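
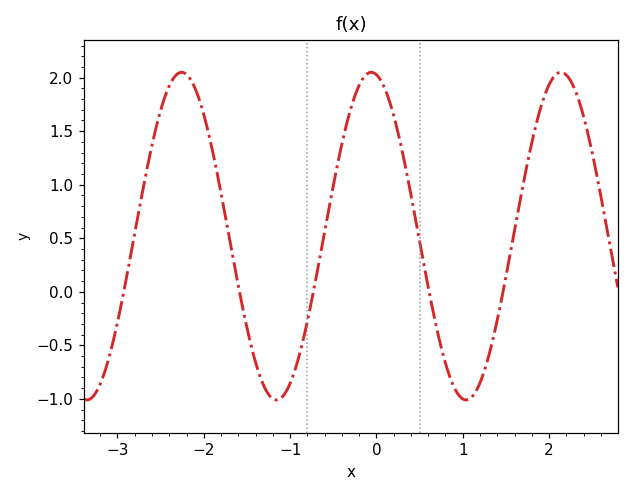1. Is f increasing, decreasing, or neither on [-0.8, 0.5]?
neither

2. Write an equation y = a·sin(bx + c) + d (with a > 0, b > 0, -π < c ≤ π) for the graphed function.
y = 1.53sin(2.86x + 1.74) + 0.52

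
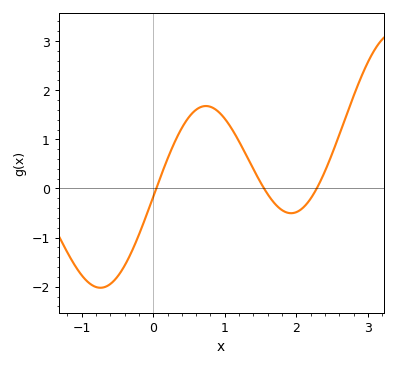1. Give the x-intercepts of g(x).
0.043, 1.55, 2.28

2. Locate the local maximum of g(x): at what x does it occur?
0.736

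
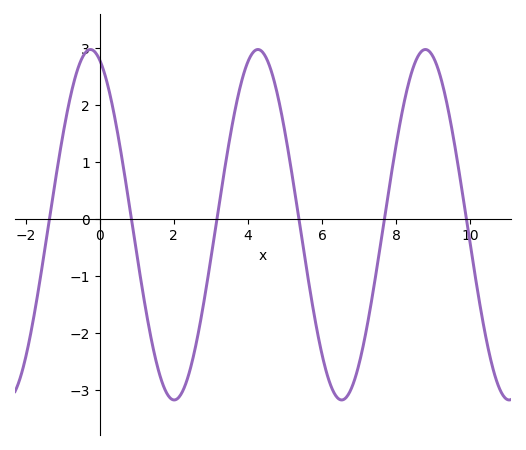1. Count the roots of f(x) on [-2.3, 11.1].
6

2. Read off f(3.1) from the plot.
-0.264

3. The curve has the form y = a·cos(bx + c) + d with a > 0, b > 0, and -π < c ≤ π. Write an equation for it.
y = 3.07cos(1.39x + 0.35) - 0.1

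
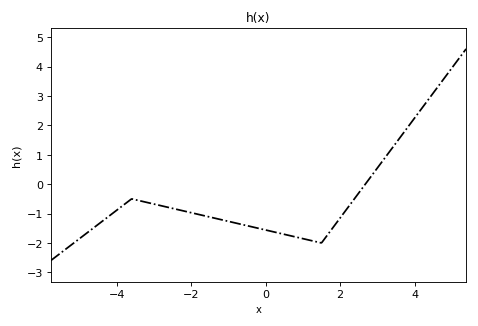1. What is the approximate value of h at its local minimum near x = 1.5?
-2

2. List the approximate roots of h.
2.68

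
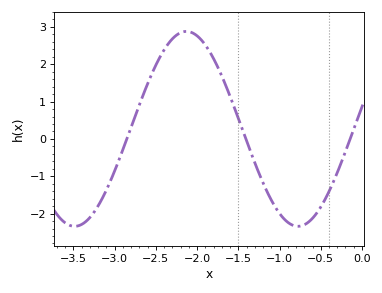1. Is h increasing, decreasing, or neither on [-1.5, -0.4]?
neither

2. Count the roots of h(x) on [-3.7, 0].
3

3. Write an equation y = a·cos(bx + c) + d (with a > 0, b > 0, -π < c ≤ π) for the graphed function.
y = 2.61cos(2.3x - 1.3) + 0.27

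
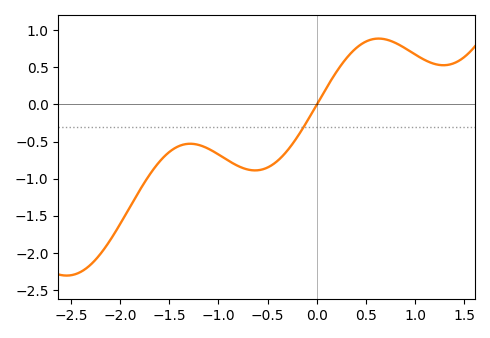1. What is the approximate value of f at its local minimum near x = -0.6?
-0.888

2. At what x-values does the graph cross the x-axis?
0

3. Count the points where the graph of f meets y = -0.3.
1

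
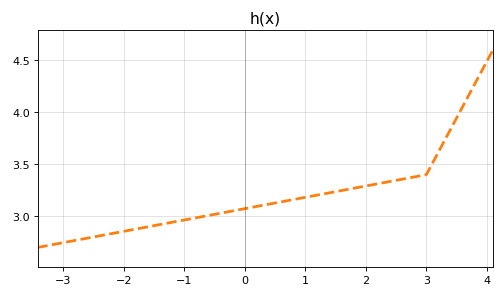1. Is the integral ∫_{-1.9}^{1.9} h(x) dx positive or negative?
positive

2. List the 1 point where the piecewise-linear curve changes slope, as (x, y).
(3, 3.4)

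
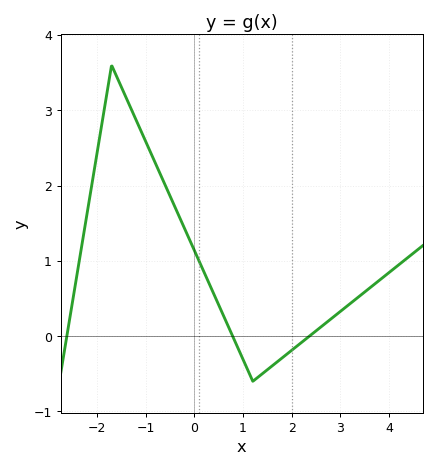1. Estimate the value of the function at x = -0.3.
1.6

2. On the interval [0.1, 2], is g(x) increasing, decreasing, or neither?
neither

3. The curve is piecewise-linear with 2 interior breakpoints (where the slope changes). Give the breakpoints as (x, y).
(-1.7, 3.6); (1.2, -0.6)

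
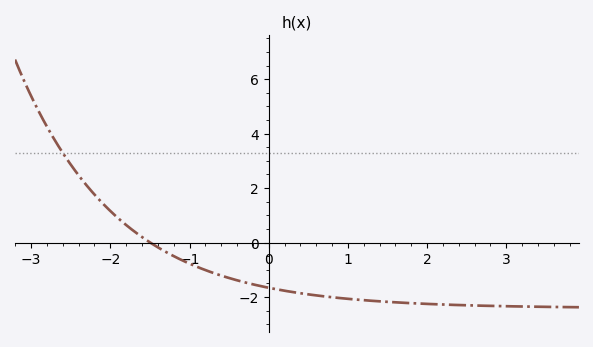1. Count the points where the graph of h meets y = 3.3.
1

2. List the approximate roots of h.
-1.5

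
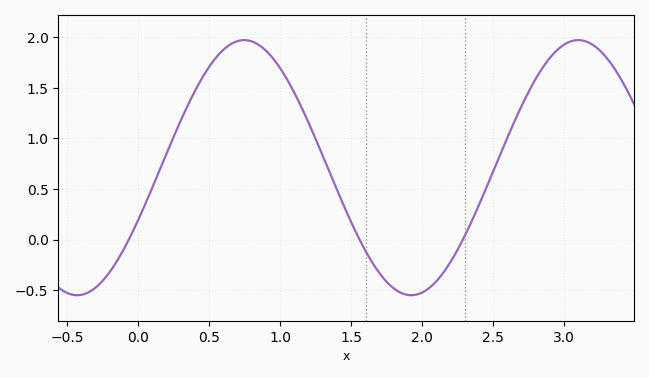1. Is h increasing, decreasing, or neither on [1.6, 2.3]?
neither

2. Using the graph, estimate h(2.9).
1.8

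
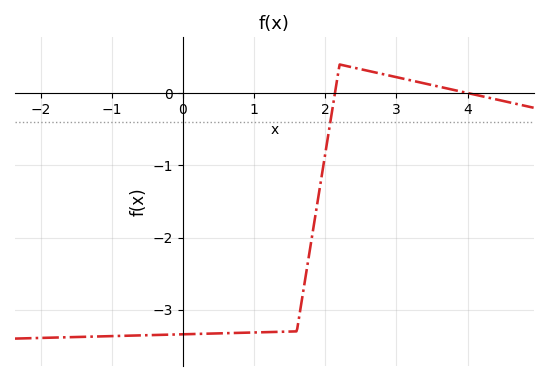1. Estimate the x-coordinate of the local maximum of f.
2.2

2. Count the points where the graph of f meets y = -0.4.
1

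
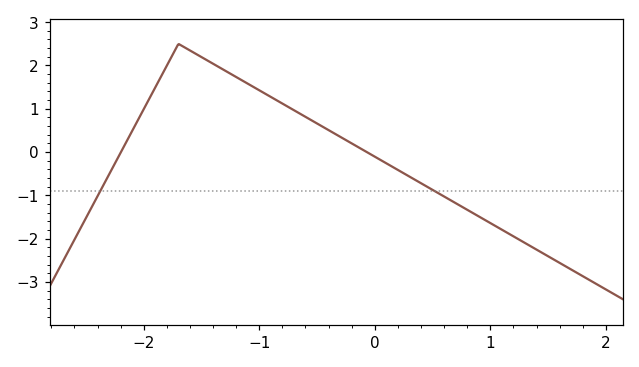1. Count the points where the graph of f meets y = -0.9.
2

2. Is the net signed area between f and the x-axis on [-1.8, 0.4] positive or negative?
positive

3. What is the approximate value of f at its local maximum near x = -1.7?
2.5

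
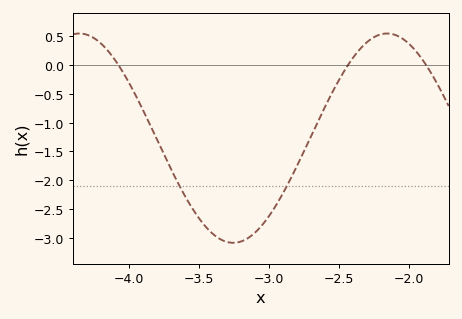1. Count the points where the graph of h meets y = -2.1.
2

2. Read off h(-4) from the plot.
-0.312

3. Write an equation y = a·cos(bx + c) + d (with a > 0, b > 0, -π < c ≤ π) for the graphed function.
y = 1.82cos(2.86x - 0.11) - 1.27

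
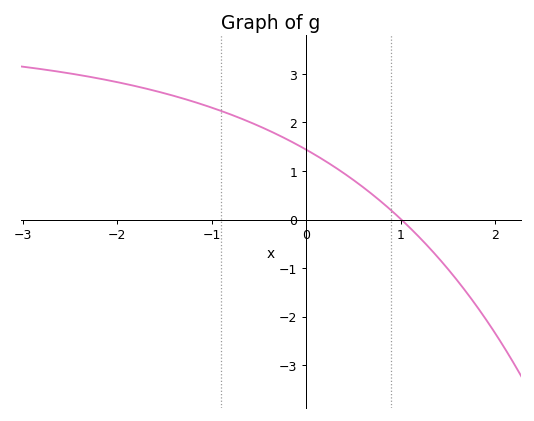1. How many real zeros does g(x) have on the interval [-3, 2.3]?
1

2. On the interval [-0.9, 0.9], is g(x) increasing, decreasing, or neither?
decreasing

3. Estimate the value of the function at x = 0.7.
0.5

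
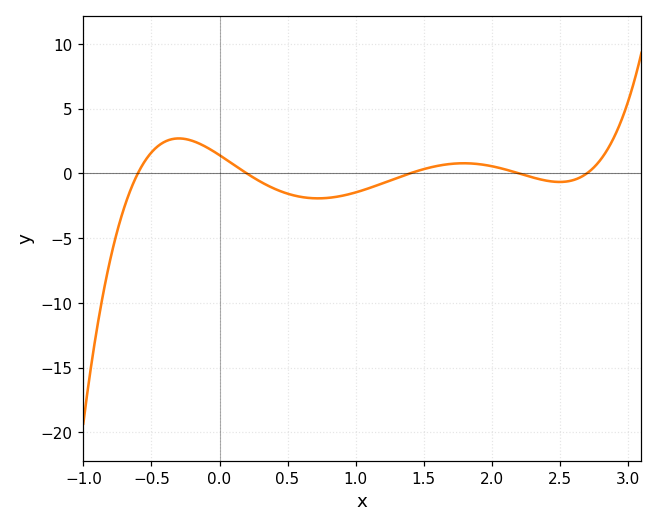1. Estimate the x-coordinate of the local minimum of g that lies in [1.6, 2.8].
2.5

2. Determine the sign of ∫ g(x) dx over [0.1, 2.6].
negative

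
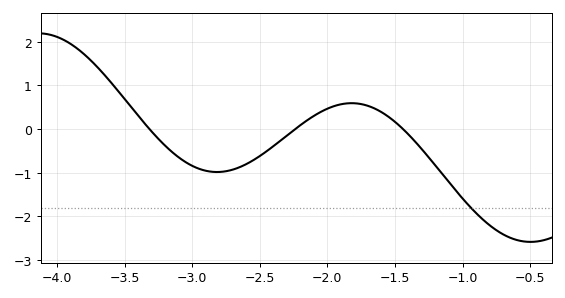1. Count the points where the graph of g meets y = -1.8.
1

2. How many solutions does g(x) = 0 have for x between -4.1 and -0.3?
3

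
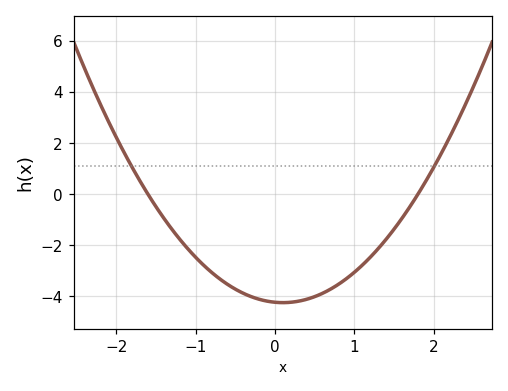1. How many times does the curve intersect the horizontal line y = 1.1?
2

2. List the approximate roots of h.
-1.6, 1.8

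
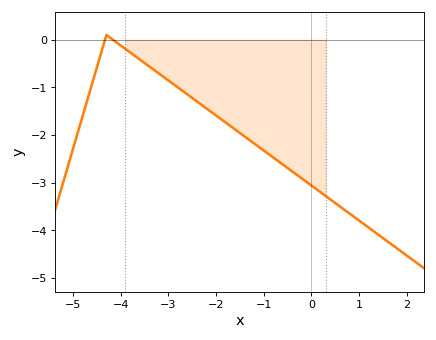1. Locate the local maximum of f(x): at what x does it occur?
-4.2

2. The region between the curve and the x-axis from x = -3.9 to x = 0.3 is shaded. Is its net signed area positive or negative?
negative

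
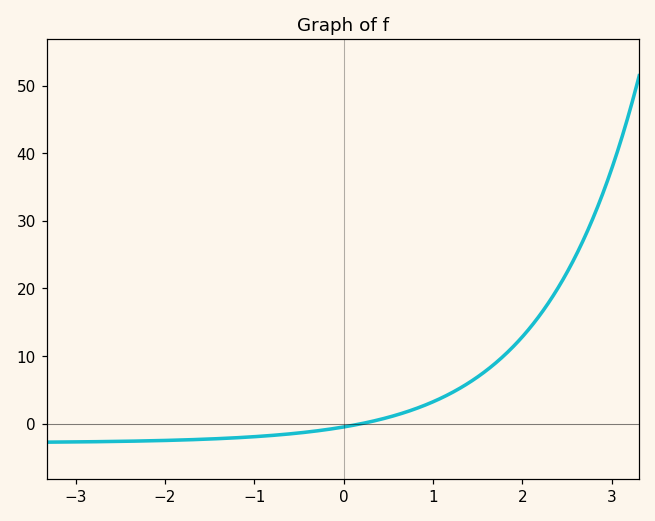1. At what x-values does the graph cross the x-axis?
0.2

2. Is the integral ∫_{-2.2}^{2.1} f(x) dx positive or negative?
positive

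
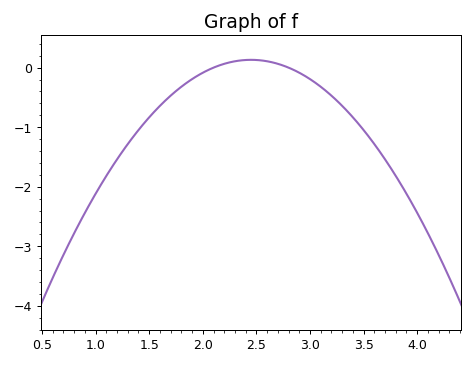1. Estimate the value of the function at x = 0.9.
-2.4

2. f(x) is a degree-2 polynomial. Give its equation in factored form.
y = -1.07(x - 2.1)(x - 2.8)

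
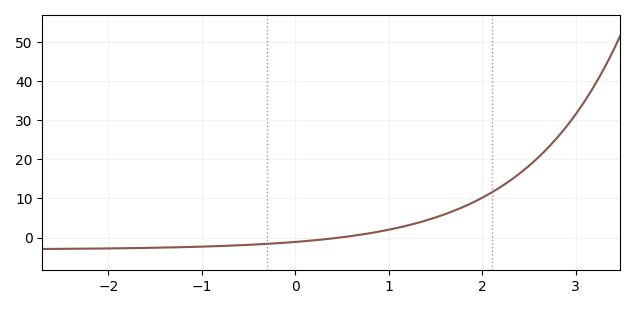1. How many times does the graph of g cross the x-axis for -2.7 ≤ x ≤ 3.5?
1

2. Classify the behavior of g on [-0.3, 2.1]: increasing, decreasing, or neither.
increasing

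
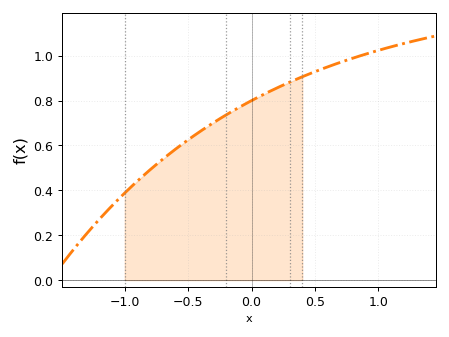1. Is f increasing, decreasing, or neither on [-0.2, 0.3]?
increasing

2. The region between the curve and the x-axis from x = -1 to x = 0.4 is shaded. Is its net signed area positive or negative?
positive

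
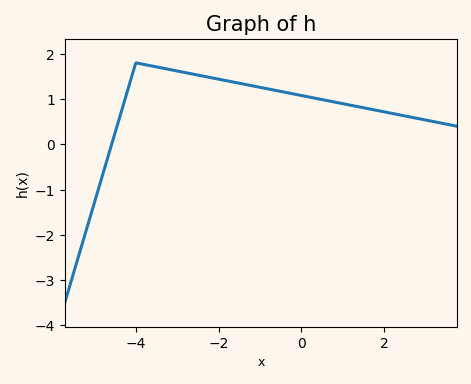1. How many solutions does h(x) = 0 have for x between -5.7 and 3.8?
1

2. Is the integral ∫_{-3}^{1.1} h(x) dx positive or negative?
positive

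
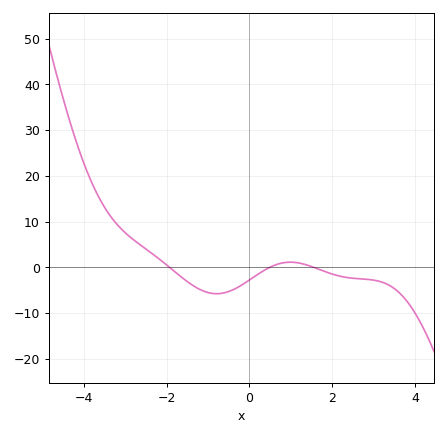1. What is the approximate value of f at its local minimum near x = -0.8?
-5.78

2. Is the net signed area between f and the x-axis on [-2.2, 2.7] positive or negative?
negative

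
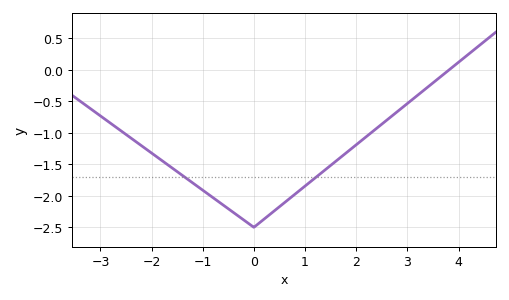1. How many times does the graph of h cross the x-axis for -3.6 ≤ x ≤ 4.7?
1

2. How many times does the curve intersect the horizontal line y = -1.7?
2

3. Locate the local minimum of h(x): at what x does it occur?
0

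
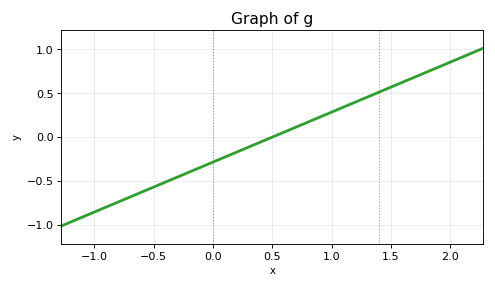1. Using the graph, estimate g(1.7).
0.684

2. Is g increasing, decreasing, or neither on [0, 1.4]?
increasing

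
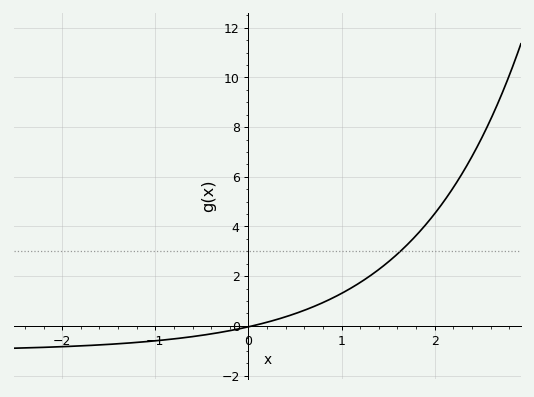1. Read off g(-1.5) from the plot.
-0.8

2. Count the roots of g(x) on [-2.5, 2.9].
1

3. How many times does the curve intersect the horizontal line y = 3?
1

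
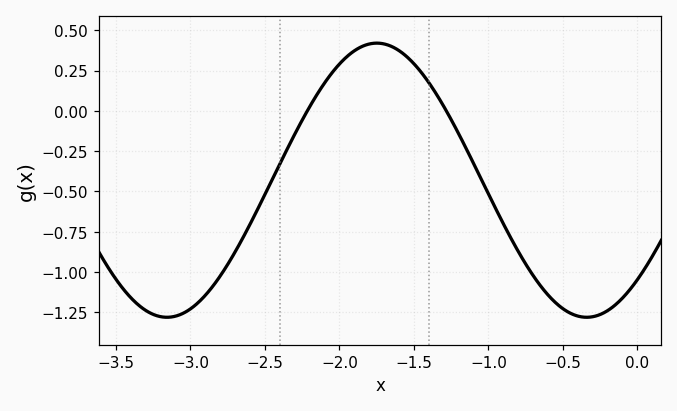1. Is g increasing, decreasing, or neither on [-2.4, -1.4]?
neither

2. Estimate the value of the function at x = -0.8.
-0.871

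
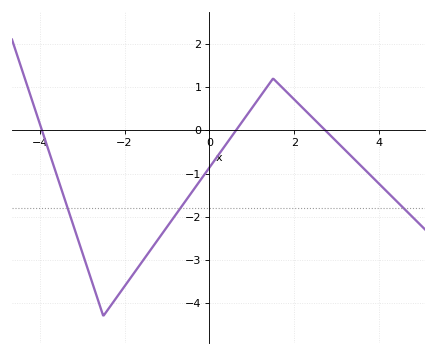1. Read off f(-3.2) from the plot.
-2.2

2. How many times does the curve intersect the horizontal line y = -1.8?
3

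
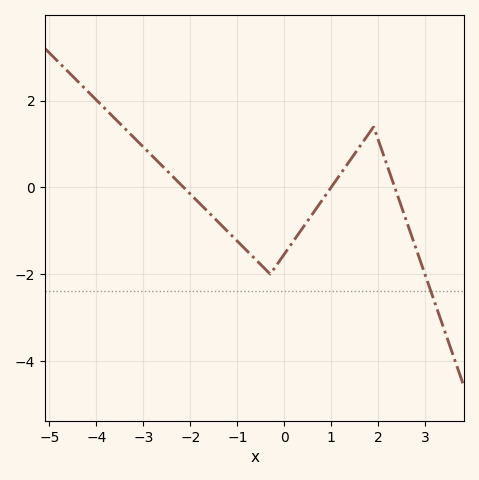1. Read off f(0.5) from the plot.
-0.764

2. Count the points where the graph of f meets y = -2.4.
1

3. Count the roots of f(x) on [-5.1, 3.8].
3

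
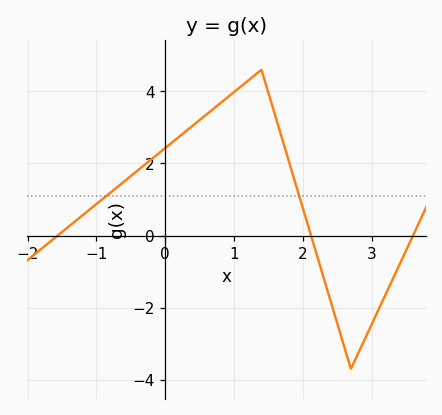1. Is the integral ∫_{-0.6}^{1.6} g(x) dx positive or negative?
positive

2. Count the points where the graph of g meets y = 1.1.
2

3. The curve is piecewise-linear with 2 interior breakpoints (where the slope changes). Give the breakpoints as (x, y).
(1.4, 4.6); (2.7, -3.7)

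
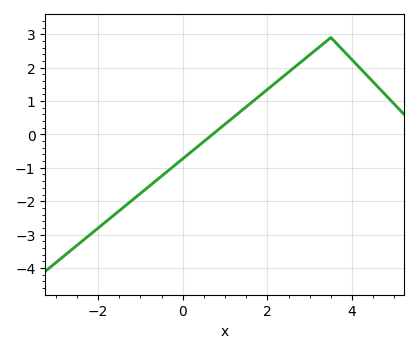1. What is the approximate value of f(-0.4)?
-1.1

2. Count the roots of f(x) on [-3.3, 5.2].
1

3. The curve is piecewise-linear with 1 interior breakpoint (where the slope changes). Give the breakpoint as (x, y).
(3.5, 2.9)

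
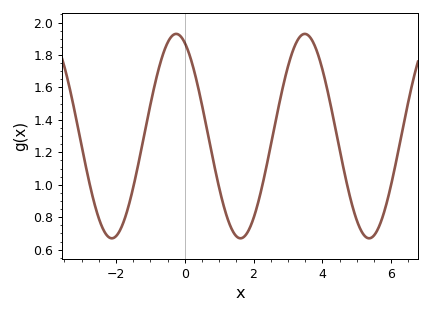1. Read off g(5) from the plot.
0.78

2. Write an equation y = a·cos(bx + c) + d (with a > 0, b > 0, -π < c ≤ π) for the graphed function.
y = 0.63cos(1.7x + 0.42) + 1.3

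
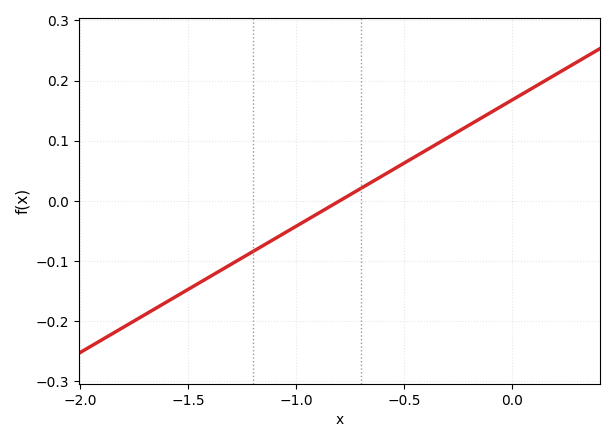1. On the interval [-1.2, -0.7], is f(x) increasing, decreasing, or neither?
increasing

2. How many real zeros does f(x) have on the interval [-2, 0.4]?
1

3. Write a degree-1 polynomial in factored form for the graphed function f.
y = 0.21(x + 0.8)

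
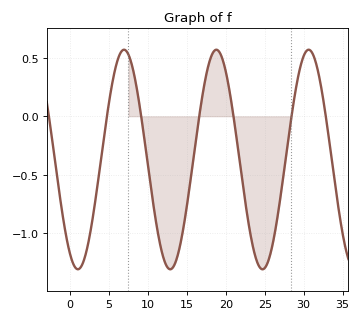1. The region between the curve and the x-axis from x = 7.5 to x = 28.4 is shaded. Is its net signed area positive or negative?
negative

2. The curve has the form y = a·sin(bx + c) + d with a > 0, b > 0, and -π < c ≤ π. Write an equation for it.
y = 0.94sin(0.53x - 2.1) - 0.37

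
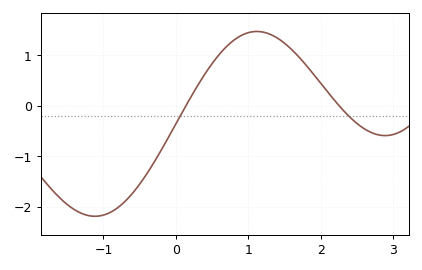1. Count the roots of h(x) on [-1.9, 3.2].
2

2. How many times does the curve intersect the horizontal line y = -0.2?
2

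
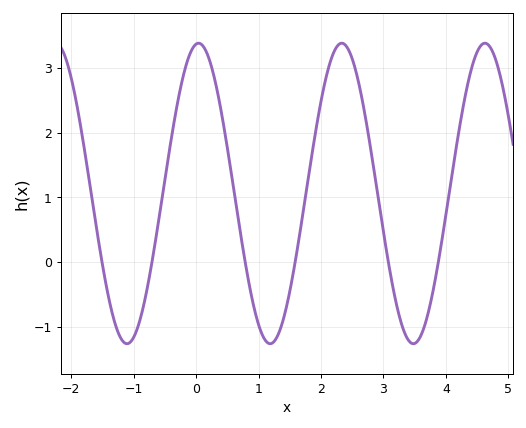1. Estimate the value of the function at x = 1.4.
-0.9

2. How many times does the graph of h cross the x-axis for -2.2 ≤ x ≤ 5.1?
6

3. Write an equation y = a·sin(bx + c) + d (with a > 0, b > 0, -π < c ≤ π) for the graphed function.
y = 2.32sin(2.7x + 1.5) + 1.06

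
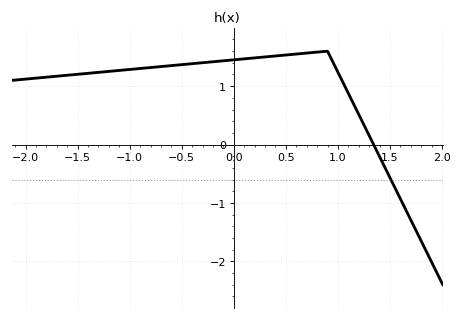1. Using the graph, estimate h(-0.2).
1.42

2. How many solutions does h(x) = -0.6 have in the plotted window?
1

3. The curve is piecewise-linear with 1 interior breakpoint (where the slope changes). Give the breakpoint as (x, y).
(0.9, 1.6)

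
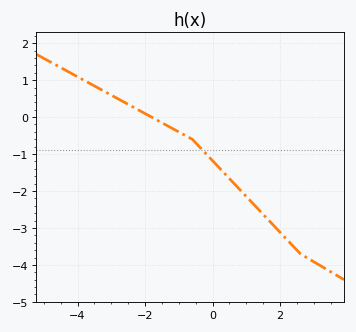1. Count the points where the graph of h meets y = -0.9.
1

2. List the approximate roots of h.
-1.81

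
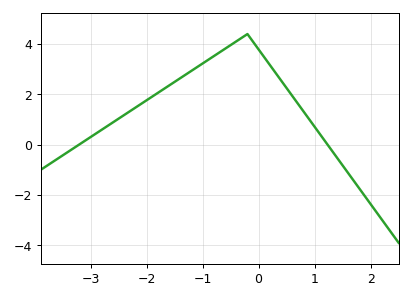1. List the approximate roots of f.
-3.2, 1.2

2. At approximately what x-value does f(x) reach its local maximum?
-0.2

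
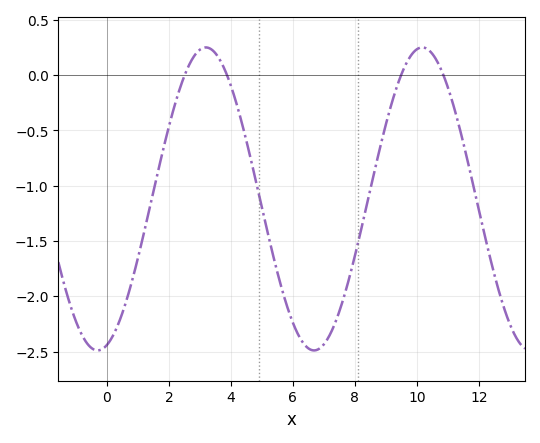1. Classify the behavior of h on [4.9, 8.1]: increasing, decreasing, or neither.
neither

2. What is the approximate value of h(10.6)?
0.15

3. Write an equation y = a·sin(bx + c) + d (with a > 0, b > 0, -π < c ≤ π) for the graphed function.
y = 1.37sin(0.9x - 1.3) - 1.12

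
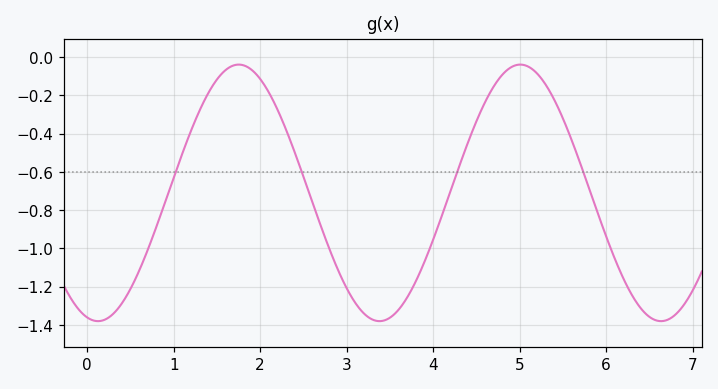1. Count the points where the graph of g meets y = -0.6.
4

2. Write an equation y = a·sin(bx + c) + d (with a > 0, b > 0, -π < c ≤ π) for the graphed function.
y = 0.67sin(1.93x - 1.81) - 0.71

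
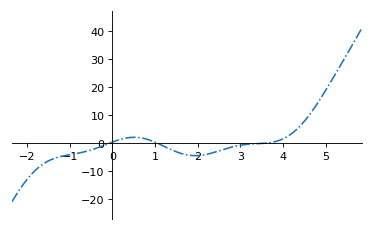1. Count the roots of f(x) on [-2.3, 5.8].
3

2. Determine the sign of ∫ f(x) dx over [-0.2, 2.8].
negative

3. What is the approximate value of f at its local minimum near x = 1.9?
-4.42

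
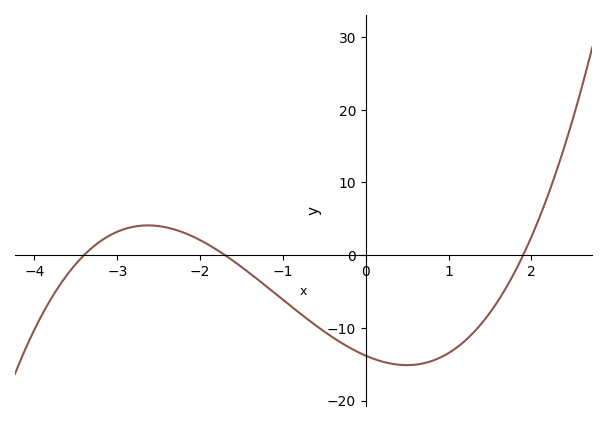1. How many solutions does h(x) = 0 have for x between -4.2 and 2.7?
3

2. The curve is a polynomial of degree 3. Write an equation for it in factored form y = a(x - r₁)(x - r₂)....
y = 1.26(x + 3.4)(x + 1.7)(x - 1.9)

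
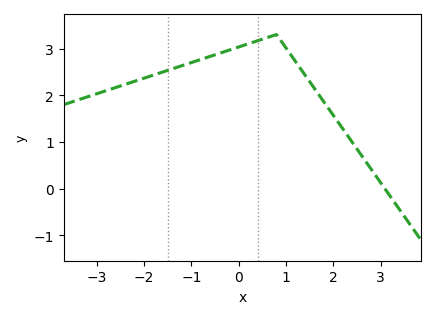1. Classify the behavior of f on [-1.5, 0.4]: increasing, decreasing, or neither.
increasing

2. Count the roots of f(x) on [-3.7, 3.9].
1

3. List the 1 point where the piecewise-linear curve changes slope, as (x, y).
(0.8, 3.3)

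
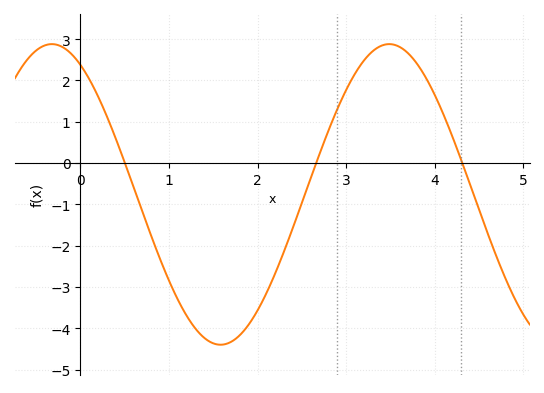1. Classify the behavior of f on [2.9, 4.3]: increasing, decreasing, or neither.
neither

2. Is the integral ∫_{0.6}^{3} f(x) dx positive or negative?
negative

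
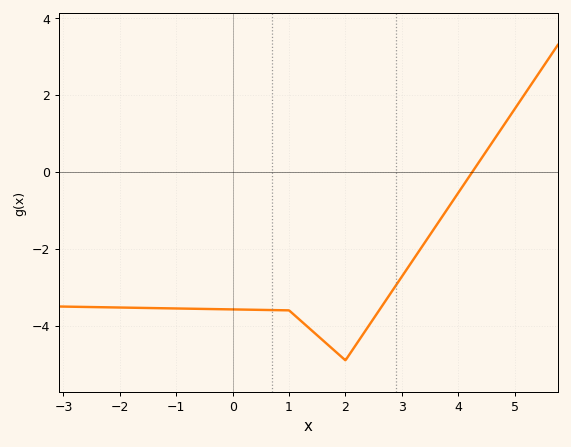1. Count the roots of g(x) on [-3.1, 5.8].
1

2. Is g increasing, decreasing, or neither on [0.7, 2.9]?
neither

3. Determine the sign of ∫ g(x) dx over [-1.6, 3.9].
negative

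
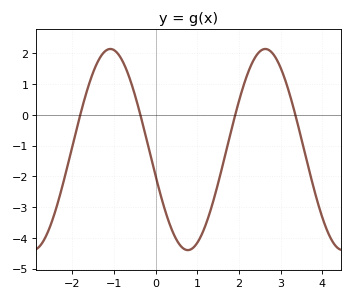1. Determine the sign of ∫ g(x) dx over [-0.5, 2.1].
negative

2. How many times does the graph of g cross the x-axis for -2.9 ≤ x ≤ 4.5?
4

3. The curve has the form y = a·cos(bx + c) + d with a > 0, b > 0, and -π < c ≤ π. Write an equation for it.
y = 3.27cos(1.69x + 1.84) - 1.13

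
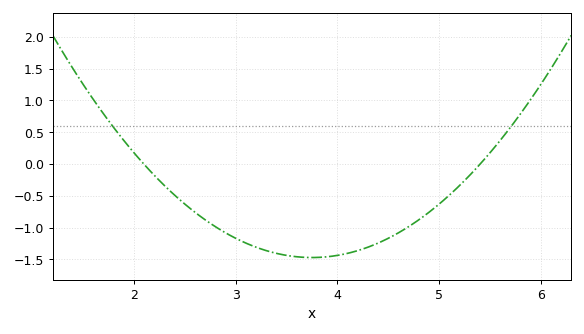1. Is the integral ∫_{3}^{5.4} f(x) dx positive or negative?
negative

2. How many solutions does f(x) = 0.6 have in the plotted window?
2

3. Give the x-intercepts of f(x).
2.1, 5.4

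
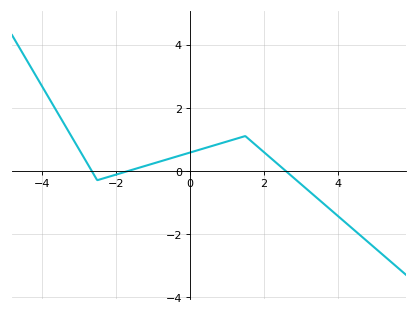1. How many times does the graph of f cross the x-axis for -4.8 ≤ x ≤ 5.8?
3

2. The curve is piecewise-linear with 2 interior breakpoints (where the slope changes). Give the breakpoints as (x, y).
(-2.5, -0.3); (1.5, 1.1)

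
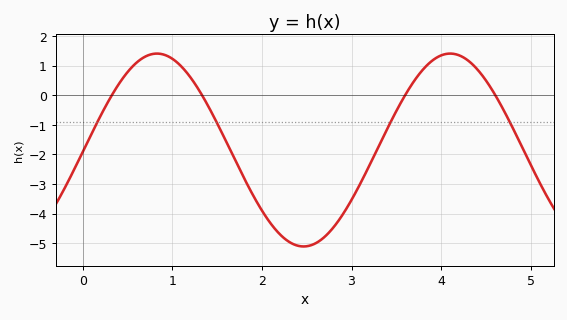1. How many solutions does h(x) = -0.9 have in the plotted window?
4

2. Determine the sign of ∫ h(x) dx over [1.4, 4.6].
negative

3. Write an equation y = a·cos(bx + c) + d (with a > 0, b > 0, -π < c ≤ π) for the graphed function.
y = 3.26cos(1.92x - 1.59) - 1.85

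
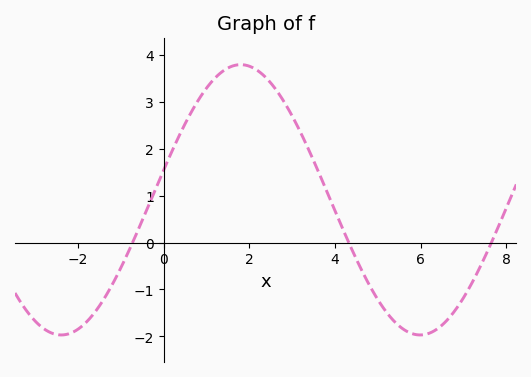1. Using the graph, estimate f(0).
1.54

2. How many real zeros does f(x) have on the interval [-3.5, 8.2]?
3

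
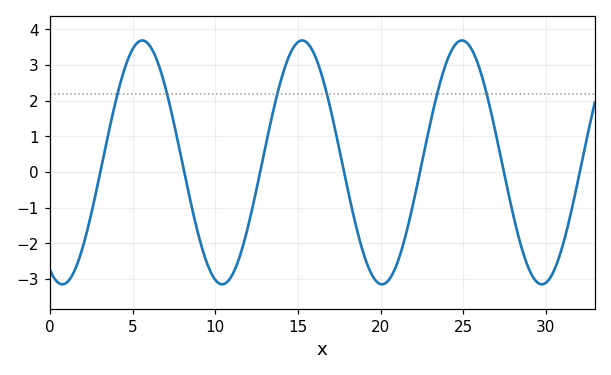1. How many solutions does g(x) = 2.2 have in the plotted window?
6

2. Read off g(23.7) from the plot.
2.7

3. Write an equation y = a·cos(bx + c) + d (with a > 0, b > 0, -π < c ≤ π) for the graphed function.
y = 3.42cos(0.65x + 2.7) + 0.27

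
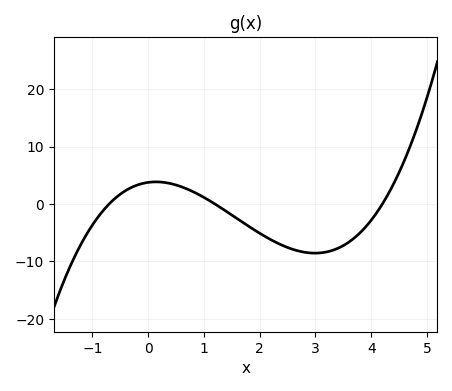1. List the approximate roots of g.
-0.7, 1.2, 4.2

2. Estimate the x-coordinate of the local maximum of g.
0.1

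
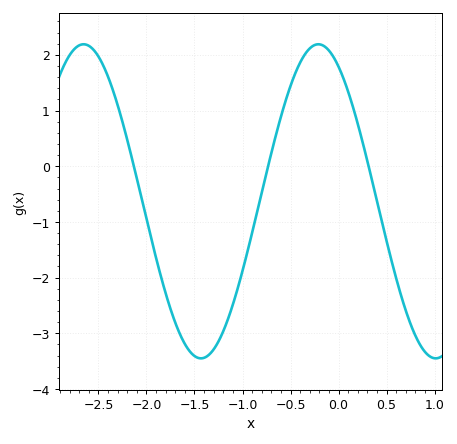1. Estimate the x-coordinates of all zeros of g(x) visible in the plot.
-2.13, -0.734, 0.313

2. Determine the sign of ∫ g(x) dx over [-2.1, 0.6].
negative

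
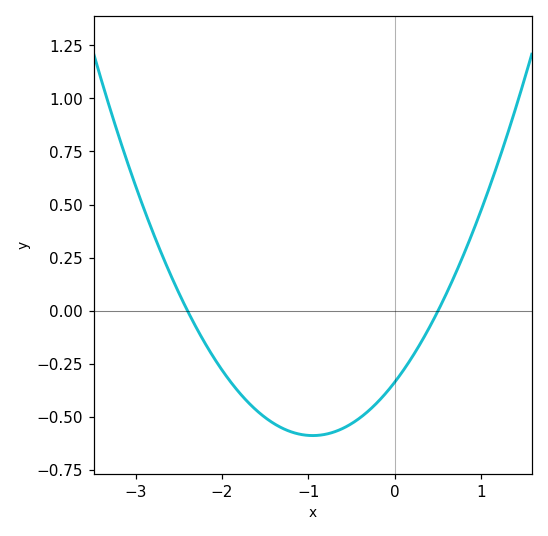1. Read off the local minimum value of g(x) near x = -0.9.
-0.6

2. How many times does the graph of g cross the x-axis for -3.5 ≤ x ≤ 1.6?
2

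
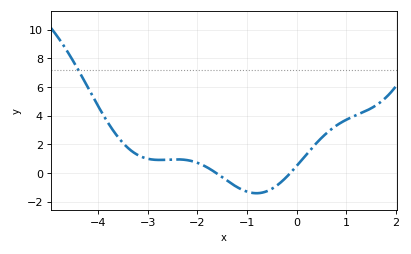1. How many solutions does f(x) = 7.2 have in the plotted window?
1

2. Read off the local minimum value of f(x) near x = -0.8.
-1.4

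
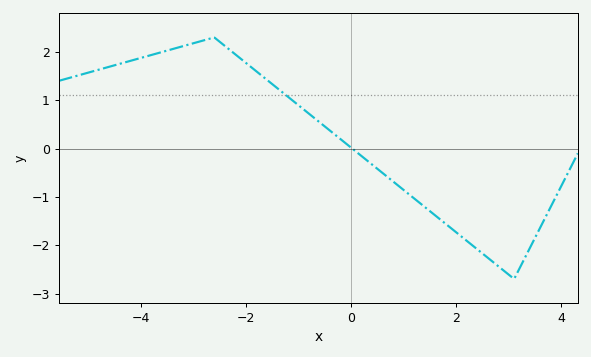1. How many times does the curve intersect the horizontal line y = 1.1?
1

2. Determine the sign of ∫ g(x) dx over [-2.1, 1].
positive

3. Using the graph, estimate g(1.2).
-1.03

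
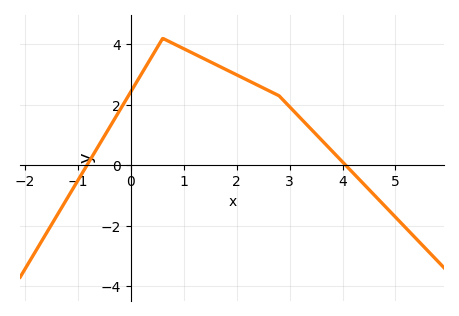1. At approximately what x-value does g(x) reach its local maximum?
0.6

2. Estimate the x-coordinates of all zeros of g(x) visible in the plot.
-0.8, 4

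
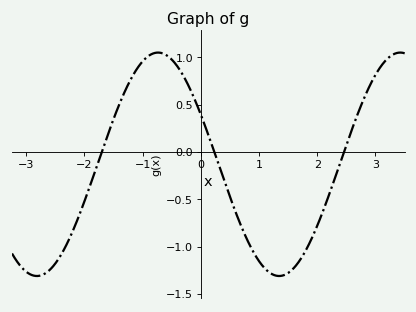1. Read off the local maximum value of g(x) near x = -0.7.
1.05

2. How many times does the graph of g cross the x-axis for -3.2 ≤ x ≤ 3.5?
3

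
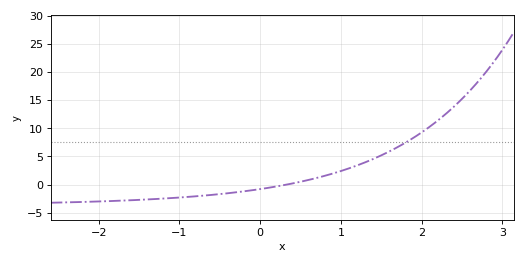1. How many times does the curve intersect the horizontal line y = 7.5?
1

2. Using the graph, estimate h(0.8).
1.5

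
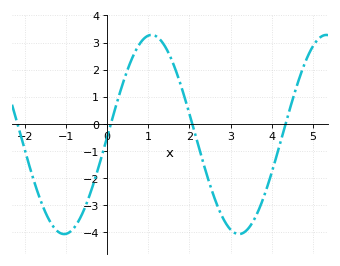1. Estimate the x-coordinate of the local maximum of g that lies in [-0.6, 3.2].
1.08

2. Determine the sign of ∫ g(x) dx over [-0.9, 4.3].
negative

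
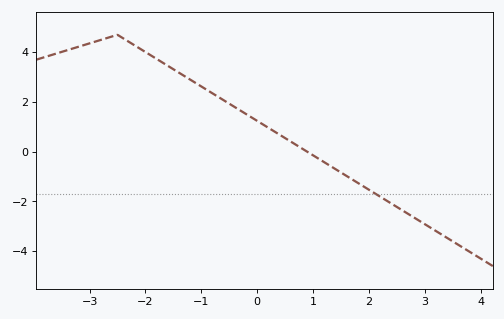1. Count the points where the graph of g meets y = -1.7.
1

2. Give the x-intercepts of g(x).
0.8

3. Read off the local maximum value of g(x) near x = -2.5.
4.6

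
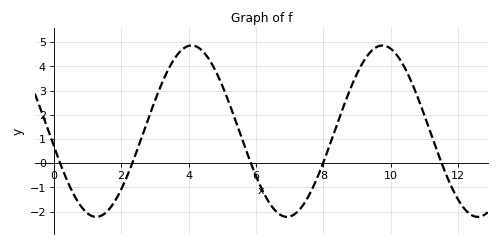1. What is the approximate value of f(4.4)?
4.65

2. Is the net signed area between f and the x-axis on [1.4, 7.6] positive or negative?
positive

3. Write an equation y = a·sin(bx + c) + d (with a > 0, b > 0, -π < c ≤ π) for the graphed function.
y = 3.54sin(1.11x - 2.97) + 1.32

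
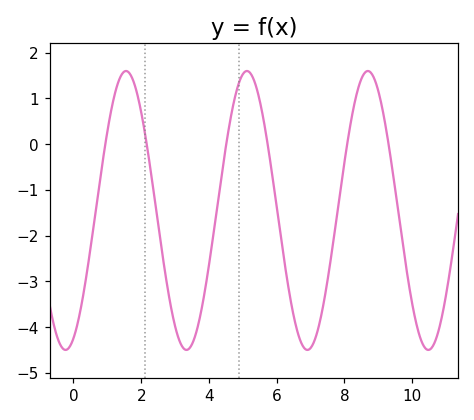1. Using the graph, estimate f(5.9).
-0.839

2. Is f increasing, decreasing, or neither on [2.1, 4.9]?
neither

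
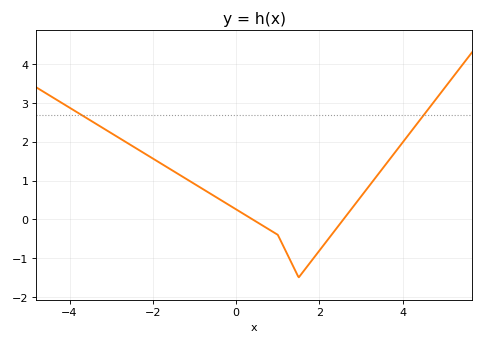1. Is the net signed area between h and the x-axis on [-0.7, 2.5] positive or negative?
negative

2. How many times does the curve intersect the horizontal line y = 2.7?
2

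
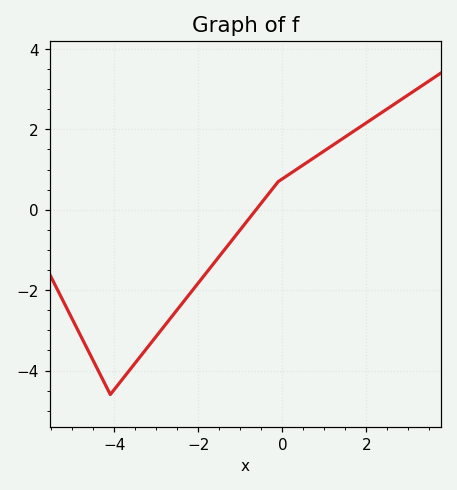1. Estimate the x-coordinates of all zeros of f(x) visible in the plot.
-0.628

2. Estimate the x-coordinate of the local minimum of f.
-4.1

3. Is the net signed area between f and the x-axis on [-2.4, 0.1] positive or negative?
negative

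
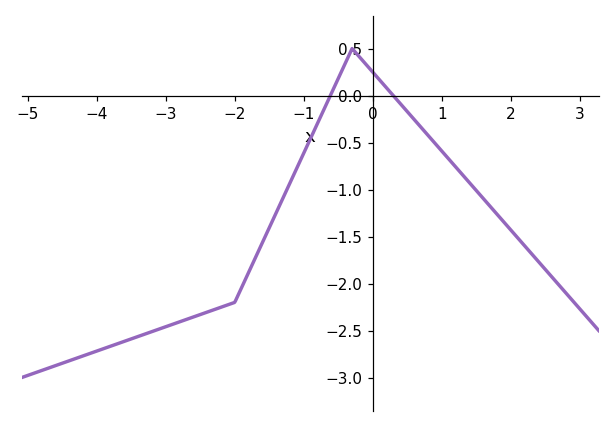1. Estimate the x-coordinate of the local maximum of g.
-0.301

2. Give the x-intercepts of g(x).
-0.615, 0.296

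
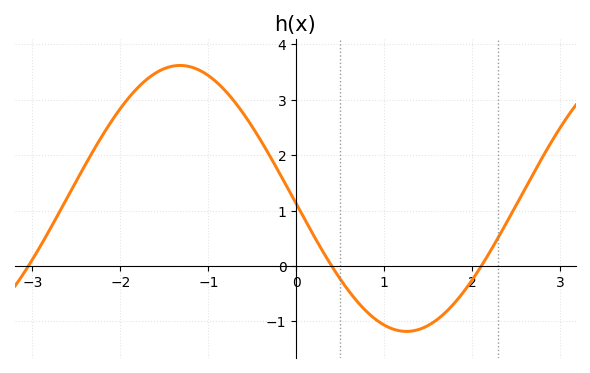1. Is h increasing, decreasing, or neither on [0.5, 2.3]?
neither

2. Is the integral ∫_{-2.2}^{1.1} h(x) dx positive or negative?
positive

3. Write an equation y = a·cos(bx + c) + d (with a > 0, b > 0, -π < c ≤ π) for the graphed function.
y = 2.4cos(1.2x + 1.6) + 1.22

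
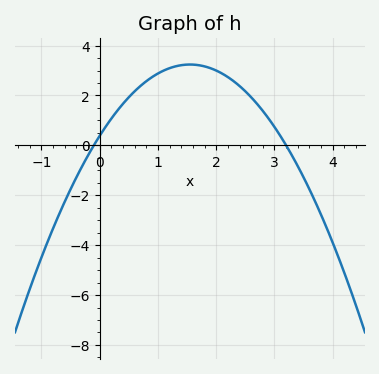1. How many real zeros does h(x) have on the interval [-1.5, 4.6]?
2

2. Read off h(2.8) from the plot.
1.38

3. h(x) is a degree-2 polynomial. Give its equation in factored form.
y = -1.19(x + 0.1)(x - 3.2)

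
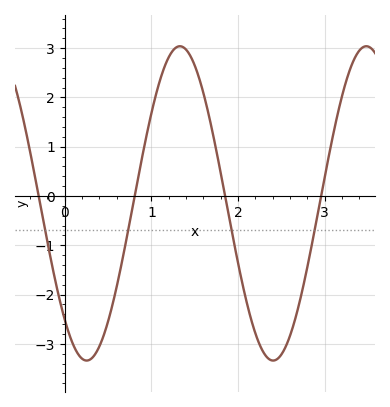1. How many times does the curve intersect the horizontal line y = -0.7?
4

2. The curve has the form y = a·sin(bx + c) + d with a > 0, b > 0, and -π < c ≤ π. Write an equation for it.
y = 3.19sin(2.9x - 2.3) - 0.15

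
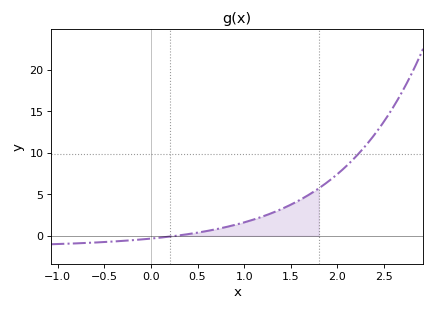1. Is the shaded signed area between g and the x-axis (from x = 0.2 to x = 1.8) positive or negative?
positive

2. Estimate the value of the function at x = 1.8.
5.71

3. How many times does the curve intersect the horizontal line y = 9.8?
1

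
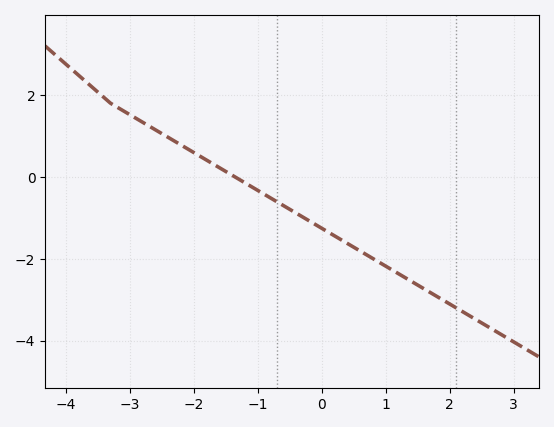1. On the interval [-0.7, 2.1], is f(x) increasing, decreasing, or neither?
decreasing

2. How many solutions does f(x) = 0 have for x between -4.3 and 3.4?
1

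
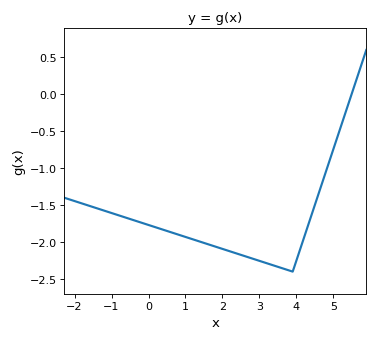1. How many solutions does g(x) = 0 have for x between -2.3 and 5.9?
1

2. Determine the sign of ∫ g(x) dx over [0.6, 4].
negative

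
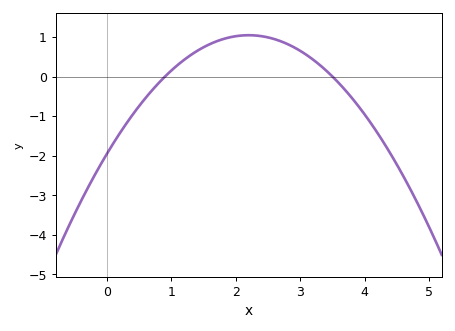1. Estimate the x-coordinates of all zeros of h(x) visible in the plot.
0.9, 3.5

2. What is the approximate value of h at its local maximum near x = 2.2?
1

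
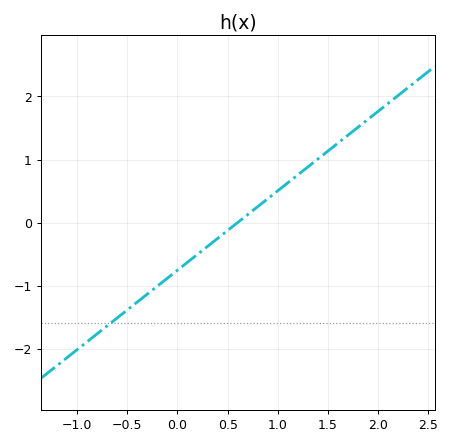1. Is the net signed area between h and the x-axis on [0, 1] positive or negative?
negative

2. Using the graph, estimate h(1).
0.5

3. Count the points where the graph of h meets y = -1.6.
1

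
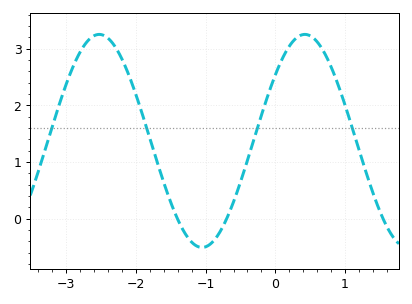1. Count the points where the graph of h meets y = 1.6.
4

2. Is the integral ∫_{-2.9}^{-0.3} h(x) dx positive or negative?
positive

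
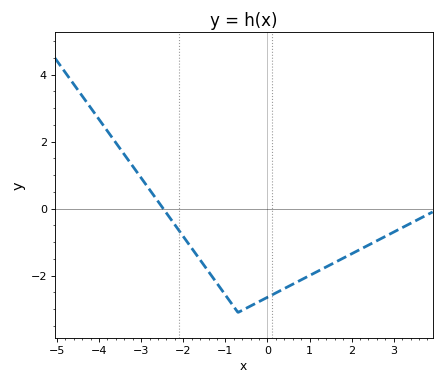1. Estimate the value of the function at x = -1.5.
-1.8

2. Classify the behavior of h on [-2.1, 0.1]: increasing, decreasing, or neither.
neither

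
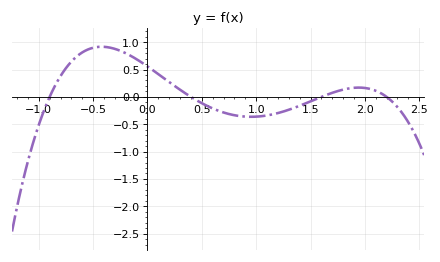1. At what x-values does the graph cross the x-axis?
-0.9, 0.4, 1.6, 2.2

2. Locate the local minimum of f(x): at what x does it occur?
1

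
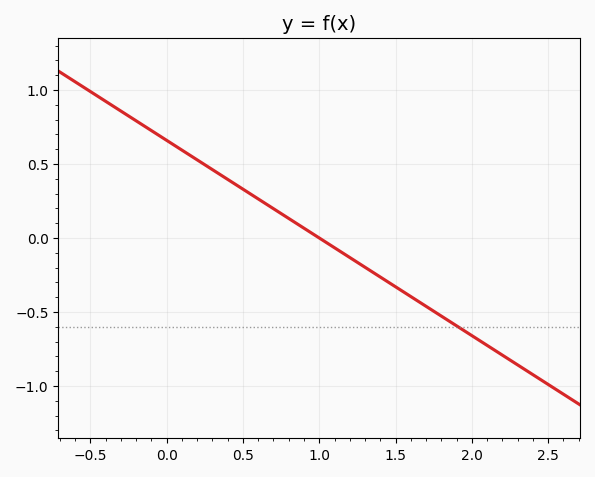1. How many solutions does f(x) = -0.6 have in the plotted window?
1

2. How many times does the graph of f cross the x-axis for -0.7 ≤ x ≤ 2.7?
1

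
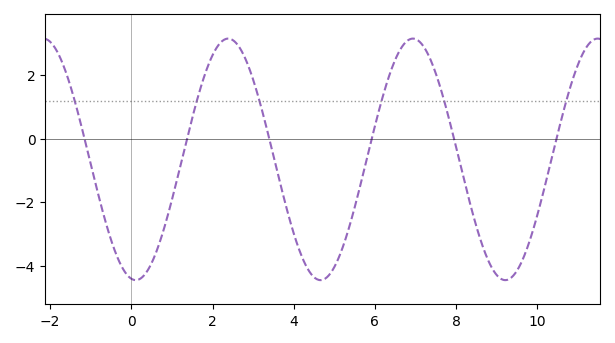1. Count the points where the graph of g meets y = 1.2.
6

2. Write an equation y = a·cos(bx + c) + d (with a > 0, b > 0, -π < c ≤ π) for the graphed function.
y = 3.8cos(1.38x + 2.99) - 0.65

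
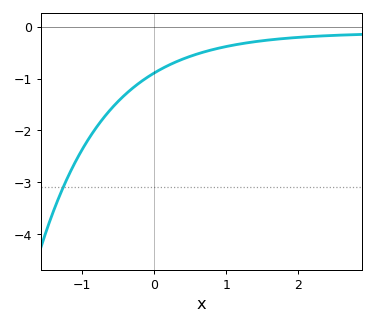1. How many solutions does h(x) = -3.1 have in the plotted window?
1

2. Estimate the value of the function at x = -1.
-2.36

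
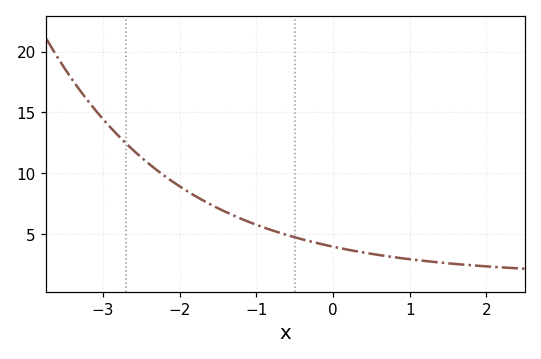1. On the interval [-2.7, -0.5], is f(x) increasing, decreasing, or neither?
decreasing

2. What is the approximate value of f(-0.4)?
4.57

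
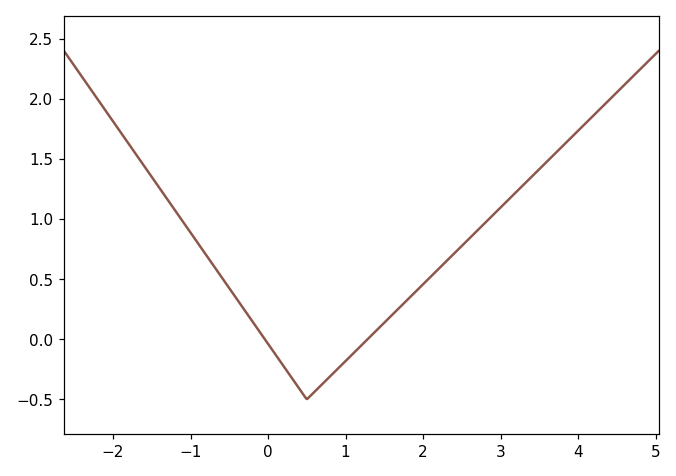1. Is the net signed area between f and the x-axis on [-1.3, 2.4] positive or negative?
positive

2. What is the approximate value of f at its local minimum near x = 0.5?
-0.499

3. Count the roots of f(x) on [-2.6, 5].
2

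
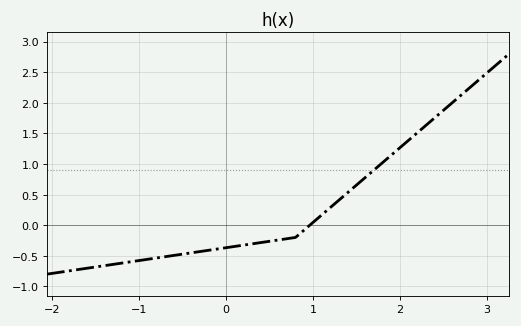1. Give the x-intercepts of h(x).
1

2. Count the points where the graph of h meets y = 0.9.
1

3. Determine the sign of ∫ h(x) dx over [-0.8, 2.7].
positive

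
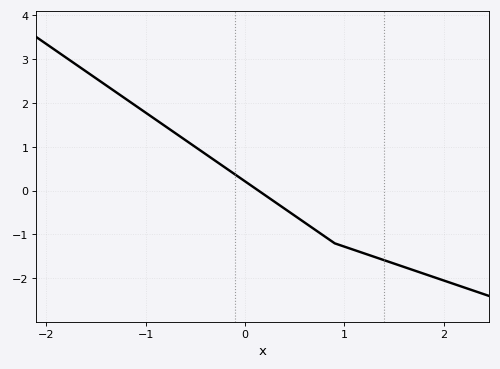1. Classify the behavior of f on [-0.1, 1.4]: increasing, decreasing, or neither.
decreasing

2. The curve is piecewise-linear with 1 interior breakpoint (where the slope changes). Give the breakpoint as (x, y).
(0.9, -1.2)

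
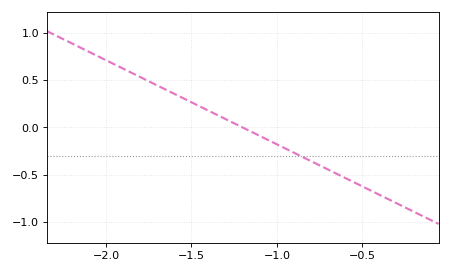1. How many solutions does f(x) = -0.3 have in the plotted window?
1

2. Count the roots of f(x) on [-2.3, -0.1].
1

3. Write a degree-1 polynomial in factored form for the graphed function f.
y = -0.89(x + 1.2)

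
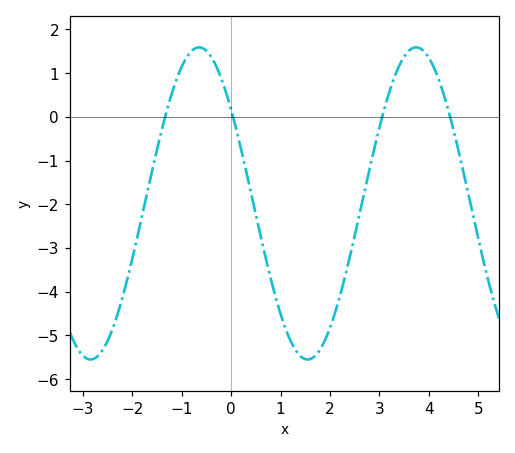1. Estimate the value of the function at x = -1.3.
0.155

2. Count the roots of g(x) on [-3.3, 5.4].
4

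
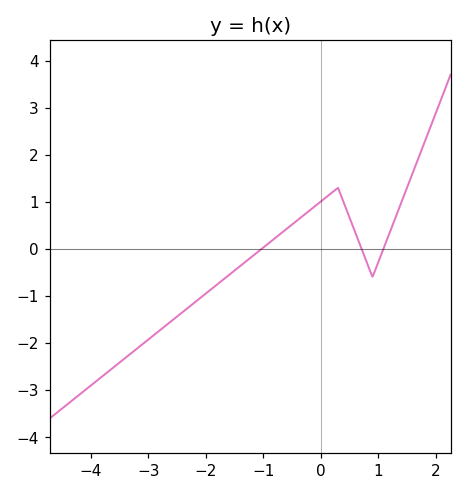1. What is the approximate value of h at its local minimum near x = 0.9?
-0.6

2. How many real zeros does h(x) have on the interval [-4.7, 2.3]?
3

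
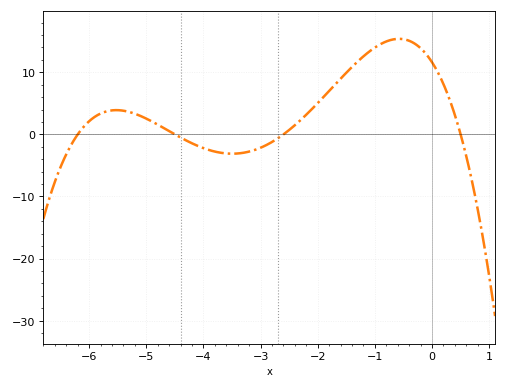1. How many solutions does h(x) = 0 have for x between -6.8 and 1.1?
4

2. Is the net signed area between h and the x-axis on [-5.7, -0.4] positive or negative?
positive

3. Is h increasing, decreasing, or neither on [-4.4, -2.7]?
neither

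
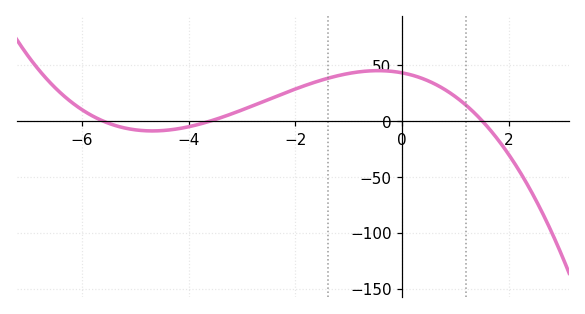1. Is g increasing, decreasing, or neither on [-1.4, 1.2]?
neither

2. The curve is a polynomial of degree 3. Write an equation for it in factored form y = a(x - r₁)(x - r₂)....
y = -1.43(x + 5.6)(x + 3.6)(x - 1.5)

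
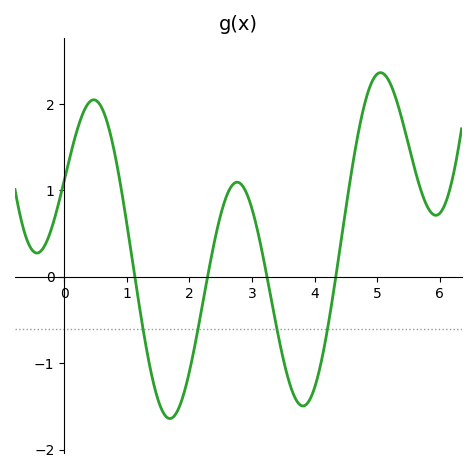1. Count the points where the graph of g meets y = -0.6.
4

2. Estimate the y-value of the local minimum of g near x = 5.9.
0.7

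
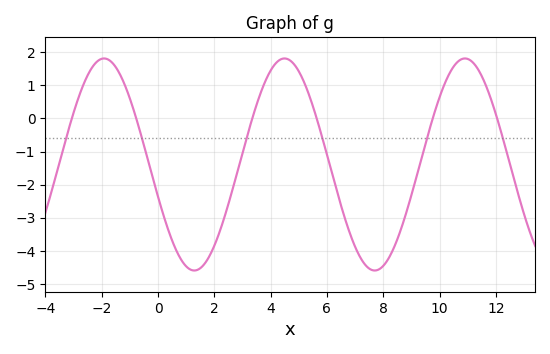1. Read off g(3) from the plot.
-1.04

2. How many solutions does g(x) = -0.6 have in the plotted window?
6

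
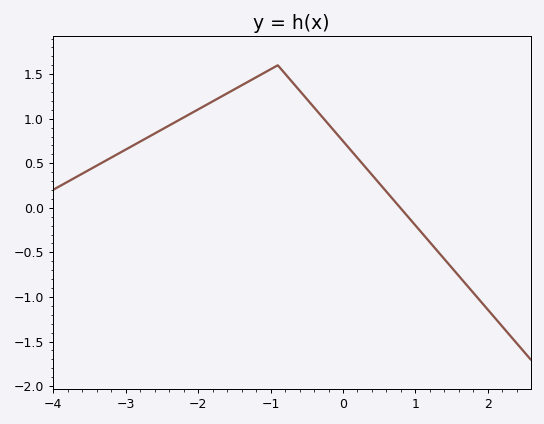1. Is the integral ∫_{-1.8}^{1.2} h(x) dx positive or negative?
positive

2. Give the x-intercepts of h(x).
0.792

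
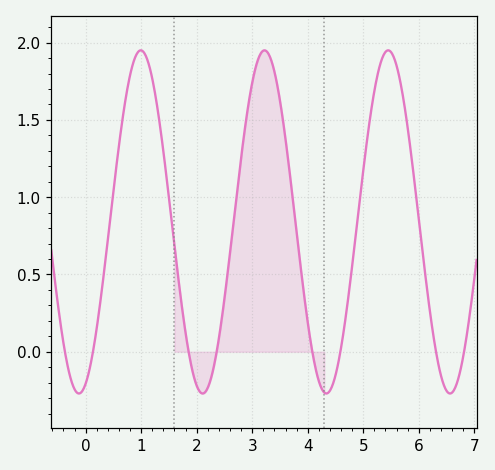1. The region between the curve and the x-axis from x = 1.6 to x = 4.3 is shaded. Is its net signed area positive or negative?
positive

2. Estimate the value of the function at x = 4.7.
0.266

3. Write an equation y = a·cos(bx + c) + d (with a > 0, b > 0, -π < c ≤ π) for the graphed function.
y = 1.11cos(2.82x - 2.8) + 0.84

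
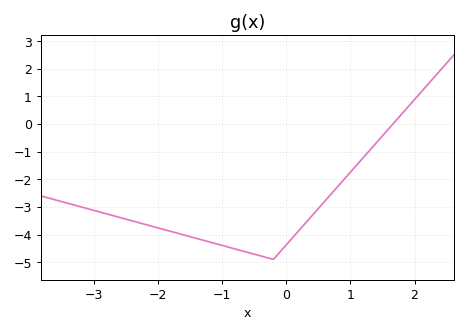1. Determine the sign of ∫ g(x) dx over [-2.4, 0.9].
negative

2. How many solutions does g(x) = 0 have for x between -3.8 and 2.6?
1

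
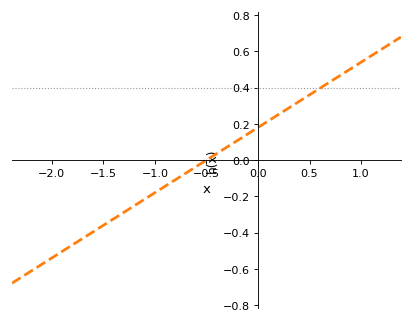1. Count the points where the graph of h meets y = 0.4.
1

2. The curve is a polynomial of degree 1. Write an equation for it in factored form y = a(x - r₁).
y = 0.36(x + 0.5)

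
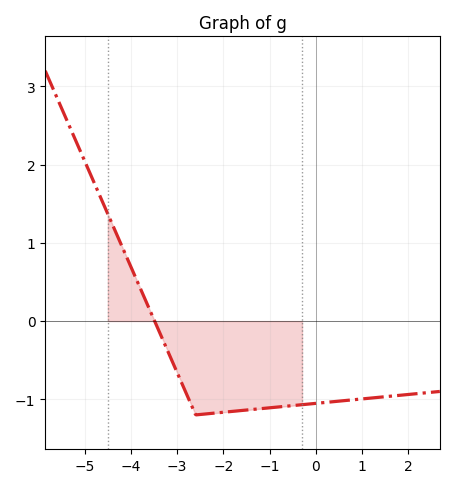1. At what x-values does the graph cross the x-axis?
-3.4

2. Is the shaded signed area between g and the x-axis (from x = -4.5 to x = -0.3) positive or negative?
negative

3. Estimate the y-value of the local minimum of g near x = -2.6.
-1.2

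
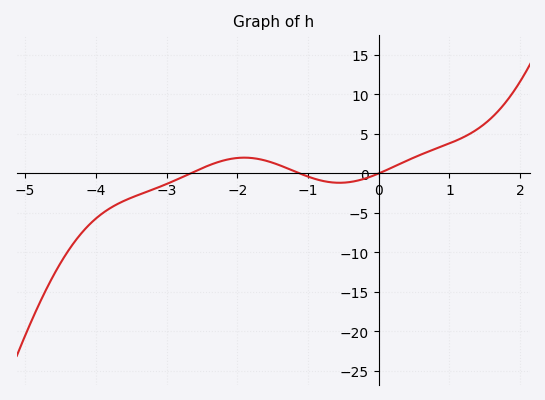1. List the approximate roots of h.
-2.66, -1.12, 0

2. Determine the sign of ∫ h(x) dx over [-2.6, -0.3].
positive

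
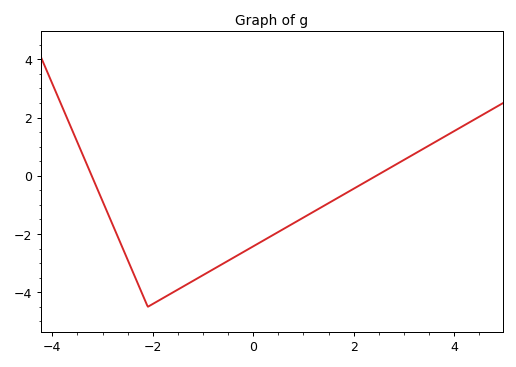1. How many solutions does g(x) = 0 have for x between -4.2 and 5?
2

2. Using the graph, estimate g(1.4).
-1.04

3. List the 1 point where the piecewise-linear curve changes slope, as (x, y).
(-2.1, -4.5)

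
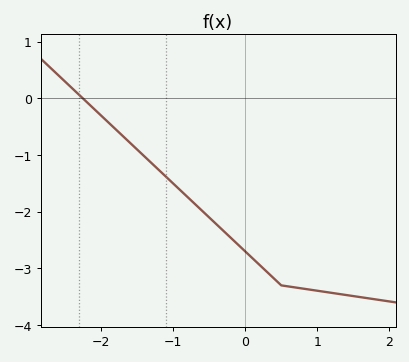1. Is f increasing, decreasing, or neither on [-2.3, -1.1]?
decreasing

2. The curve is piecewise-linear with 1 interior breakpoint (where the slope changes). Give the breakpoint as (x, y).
(0.5, -3.3)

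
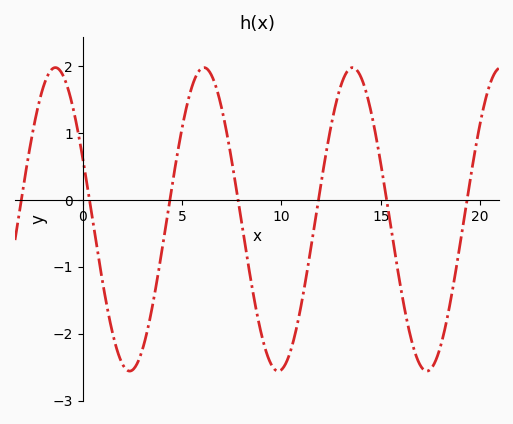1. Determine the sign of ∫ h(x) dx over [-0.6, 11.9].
negative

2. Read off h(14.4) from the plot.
1.5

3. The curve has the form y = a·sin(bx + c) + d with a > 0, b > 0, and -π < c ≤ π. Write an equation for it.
y = 2.27sin(0.84x + 2.7) - 0.29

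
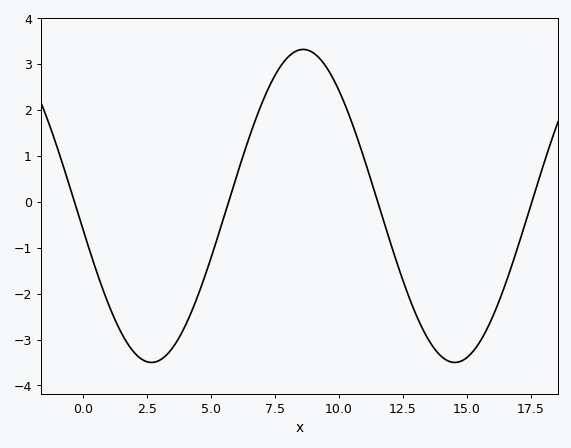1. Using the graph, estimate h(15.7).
-2.9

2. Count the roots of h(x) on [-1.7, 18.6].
4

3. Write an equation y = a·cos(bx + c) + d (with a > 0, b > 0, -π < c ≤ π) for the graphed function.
y = 3.41cos(0.53x + 1.7) - 0.09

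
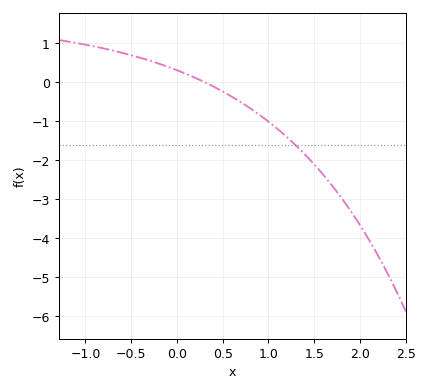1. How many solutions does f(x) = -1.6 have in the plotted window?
1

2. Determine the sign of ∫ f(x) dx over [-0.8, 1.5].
negative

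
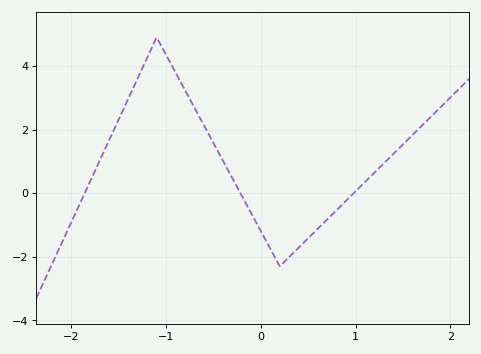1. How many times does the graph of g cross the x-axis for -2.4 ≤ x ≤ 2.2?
3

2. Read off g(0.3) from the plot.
-2.01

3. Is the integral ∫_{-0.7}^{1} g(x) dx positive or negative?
negative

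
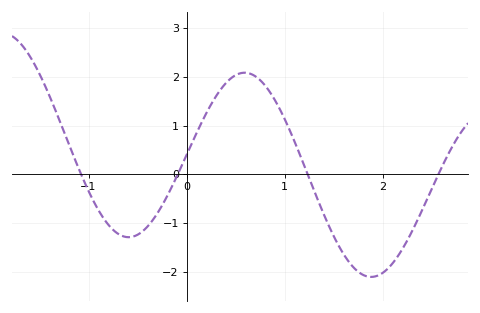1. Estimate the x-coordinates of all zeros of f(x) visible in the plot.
-1.1, -0.1, 1.2, 2.6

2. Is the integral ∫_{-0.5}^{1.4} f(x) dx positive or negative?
positive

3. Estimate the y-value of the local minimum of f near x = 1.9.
-2.1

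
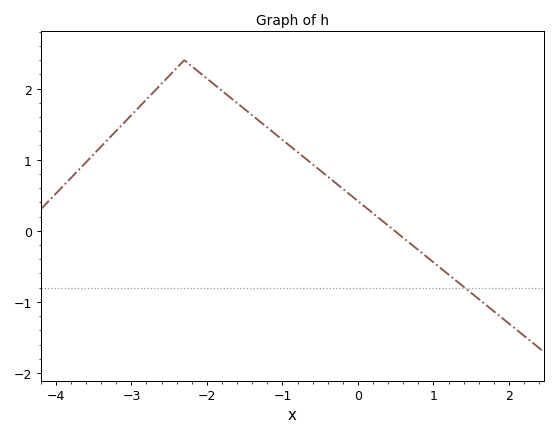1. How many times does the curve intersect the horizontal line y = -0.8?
1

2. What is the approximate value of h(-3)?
1.6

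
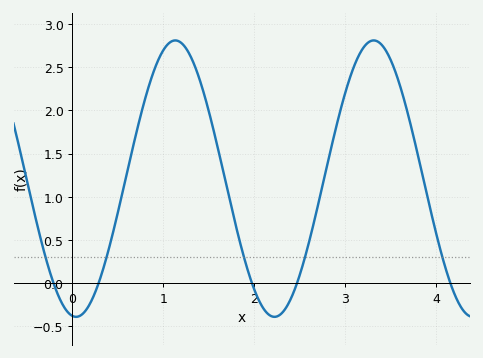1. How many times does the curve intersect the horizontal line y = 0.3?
5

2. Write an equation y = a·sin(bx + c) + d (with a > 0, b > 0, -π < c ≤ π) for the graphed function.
y = 1.6sin(2.9x - 1.7) + 1.21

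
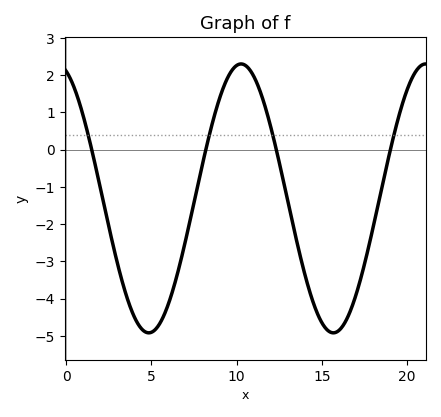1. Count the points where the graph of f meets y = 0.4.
4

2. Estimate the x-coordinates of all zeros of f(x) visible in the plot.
1.5, 8.19, 12.3, 19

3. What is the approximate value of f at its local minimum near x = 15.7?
-4.92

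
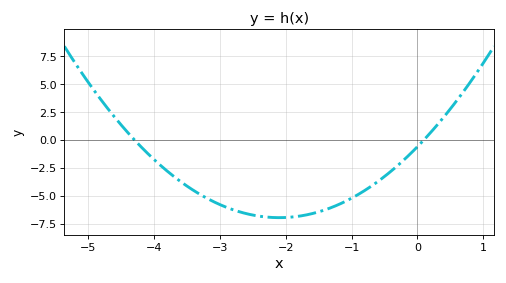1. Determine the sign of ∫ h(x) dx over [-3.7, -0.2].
negative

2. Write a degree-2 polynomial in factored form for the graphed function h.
y = 1.44(x + 4.3)(x - 0.1)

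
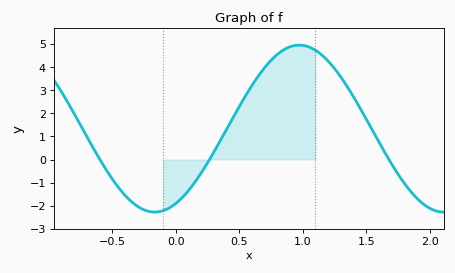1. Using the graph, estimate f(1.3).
3.57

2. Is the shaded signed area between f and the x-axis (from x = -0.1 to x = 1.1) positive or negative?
positive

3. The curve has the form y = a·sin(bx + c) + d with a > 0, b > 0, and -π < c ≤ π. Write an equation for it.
y = 3.62sin(2.76x - 1.11) + 1.34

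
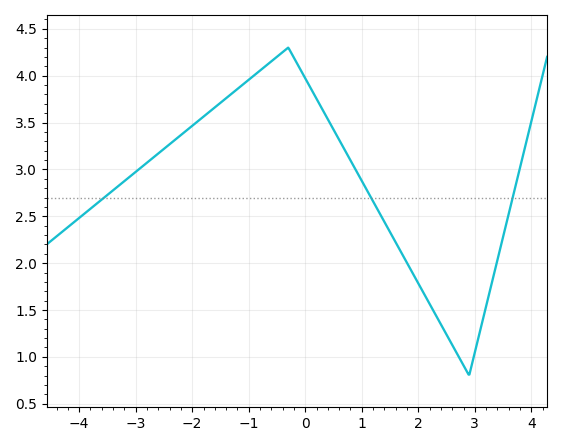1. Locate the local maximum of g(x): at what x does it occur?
-0.302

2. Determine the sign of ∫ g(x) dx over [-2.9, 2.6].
positive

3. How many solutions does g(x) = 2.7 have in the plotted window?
3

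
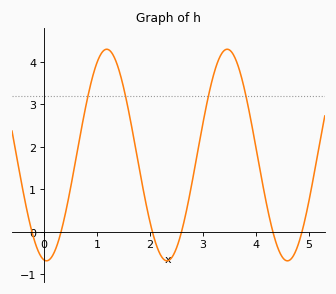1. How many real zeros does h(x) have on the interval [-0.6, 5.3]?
6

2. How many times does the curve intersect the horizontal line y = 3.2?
4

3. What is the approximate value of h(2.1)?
-0.2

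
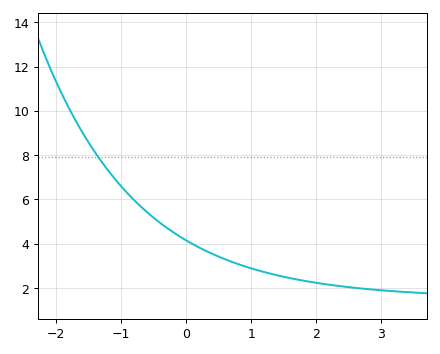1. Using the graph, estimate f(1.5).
2.6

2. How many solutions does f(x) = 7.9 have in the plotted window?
1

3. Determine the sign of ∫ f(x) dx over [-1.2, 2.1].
positive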